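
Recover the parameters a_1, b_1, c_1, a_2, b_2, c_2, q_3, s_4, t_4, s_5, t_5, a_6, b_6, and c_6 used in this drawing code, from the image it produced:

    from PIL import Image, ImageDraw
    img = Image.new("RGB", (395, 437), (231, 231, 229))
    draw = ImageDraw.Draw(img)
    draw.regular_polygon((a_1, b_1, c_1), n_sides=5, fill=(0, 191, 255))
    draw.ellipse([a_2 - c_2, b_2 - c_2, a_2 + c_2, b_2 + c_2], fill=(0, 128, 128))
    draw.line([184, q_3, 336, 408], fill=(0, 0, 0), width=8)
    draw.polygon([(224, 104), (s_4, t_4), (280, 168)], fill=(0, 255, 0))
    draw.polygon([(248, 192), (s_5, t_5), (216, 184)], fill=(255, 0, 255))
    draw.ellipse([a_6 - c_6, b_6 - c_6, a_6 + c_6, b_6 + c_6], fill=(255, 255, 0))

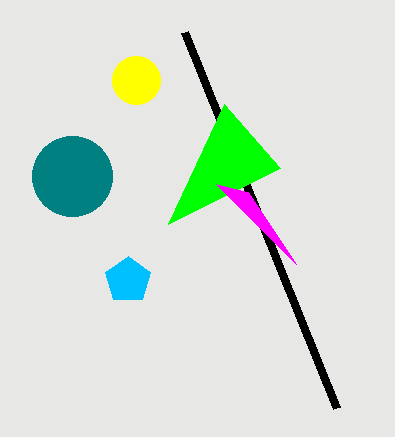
a_1 = 128, b_1 = 280, c_1 = 24, a_2 = 72, b_2 = 176, c_2 = 40, q_3 = 32, s_4 = 168, t_4 = 224, s_5 = 296, t_5 = 264, a_6 = 136, b_6 = 80, c_6 = 24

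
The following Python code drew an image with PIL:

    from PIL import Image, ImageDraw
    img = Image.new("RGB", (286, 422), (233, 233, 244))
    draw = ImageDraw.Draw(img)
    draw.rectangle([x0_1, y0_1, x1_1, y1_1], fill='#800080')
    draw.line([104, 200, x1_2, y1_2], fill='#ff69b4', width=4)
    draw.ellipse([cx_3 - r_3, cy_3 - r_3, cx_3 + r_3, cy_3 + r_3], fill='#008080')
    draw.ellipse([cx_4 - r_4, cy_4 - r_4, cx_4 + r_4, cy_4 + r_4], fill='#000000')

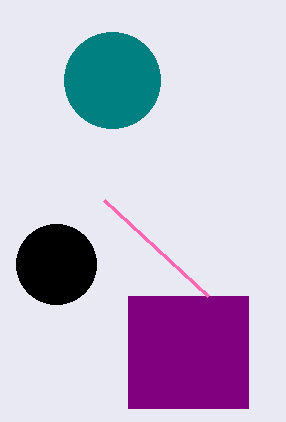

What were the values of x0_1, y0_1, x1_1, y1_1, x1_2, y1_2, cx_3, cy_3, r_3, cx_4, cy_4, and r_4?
x0_1 = 128; y0_1 = 296; x1_1 = 248; y1_1 = 408; x1_2 = 208; y1_2 = 296; cx_3 = 112; cy_3 = 80; r_3 = 48; cx_4 = 56; cy_4 = 264; r_4 = 40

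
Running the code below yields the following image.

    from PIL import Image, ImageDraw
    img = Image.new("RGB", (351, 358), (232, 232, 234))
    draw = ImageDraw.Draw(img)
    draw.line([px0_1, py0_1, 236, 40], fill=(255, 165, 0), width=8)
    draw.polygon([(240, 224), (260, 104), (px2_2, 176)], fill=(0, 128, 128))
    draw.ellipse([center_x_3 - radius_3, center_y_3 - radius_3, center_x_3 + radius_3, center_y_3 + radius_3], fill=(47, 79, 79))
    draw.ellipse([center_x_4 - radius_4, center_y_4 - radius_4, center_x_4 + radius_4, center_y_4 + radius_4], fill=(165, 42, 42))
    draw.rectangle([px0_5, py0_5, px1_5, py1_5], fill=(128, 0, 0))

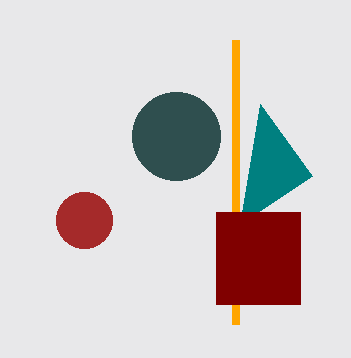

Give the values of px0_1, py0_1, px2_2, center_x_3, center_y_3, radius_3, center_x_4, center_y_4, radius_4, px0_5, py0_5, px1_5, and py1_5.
px0_1 = 236, py0_1 = 324, px2_2 = 312, center_x_3 = 176, center_y_3 = 136, radius_3 = 44, center_x_4 = 84, center_y_4 = 220, radius_4 = 28, px0_5 = 216, py0_5 = 212, px1_5 = 300, py1_5 = 304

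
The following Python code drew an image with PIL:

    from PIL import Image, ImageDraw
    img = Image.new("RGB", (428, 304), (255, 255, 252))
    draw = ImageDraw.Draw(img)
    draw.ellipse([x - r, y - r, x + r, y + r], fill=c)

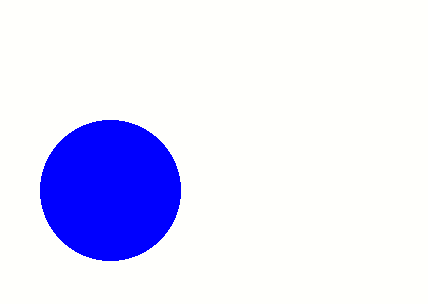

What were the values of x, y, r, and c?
x = 110, y = 190, r = 70, c = 'blue'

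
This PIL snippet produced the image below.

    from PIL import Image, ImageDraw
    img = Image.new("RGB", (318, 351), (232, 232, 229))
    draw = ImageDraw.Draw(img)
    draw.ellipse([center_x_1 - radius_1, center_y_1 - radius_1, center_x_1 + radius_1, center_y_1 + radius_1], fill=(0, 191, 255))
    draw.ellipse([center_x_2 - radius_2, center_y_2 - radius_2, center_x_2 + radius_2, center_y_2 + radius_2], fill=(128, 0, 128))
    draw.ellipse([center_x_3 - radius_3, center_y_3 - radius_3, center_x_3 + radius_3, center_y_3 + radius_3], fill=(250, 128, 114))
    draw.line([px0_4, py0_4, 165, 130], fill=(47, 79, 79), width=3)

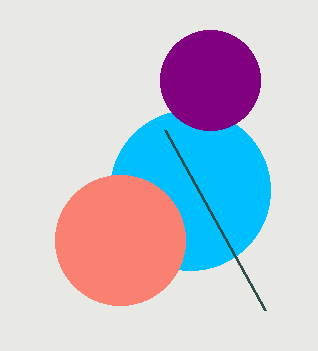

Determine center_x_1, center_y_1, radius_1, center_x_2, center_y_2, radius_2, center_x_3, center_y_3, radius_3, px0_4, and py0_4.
center_x_1 = 190, center_y_1 = 190, radius_1 = 80, center_x_2 = 210, center_y_2 = 80, radius_2 = 50, center_x_3 = 120, center_y_3 = 240, radius_3 = 65, px0_4 = 265, py0_4 = 310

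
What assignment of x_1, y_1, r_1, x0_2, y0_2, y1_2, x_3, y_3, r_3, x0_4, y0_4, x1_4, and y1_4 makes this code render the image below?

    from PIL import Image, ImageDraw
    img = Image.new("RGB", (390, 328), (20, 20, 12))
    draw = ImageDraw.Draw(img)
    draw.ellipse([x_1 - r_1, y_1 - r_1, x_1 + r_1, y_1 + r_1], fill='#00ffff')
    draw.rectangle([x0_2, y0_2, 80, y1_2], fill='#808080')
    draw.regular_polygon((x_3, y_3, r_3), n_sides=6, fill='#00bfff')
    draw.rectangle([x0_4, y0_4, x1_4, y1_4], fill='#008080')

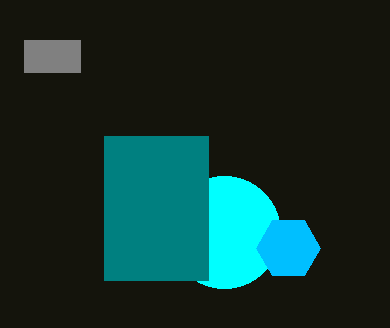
x_1 = 224; y_1 = 232; r_1 = 56; x0_2 = 24; y0_2 = 40; y1_2 = 72; x_3 = 288; y_3 = 248; r_3 = 32; x0_4 = 104; y0_4 = 136; x1_4 = 208; y1_4 = 280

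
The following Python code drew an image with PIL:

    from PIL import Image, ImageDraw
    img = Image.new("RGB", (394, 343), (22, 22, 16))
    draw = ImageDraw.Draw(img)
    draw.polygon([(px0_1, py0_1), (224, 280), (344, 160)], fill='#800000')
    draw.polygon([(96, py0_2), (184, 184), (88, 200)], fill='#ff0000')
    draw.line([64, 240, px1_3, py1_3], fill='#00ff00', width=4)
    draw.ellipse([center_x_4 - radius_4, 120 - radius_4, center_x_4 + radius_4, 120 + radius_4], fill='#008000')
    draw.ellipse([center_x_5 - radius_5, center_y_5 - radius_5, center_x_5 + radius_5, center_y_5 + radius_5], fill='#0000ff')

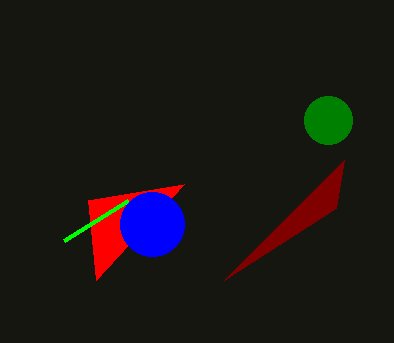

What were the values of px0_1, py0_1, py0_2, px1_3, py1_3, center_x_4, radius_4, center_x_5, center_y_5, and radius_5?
px0_1 = 336
py0_1 = 208
py0_2 = 280
px1_3 = 128
py1_3 = 200
center_x_4 = 328
radius_4 = 24
center_x_5 = 152
center_y_5 = 224
radius_5 = 32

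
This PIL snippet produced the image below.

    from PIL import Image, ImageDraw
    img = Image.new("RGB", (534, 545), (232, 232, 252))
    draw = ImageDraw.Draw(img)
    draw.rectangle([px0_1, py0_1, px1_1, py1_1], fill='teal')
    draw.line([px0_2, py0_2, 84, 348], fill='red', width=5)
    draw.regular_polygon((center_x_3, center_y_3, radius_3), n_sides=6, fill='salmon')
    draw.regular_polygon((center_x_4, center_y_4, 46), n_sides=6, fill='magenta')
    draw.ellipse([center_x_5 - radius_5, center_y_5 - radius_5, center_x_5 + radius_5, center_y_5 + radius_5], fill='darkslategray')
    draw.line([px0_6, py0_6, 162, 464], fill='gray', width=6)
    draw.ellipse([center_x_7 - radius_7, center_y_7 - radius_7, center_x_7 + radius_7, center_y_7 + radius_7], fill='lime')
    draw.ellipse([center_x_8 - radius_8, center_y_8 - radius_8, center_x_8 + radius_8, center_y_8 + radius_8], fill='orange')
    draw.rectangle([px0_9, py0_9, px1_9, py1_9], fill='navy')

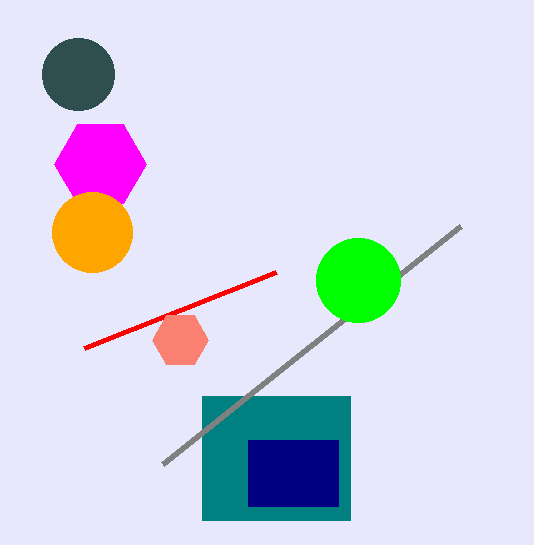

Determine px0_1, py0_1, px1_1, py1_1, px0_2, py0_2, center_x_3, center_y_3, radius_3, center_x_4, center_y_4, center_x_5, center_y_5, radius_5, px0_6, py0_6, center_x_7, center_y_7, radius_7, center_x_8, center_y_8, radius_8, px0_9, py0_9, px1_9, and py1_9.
px0_1 = 202, py0_1 = 396, px1_1 = 350, py1_1 = 520, px0_2 = 276, py0_2 = 272, center_x_3 = 180, center_y_3 = 340, radius_3 = 28, center_x_4 = 100, center_y_4 = 164, center_x_5 = 78, center_y_5 = 74, radius_5 = 36, px0_6 = 460, py0_6 = 226, center_x_7 = 358, center_y_7 = 280, radius_7 = 42, center_x_8 = 92, center_y_8 = 232, radius_8 = 40, px0_9 = 248, py0_9 = 440, px1_9 = 338, py1_9 = 506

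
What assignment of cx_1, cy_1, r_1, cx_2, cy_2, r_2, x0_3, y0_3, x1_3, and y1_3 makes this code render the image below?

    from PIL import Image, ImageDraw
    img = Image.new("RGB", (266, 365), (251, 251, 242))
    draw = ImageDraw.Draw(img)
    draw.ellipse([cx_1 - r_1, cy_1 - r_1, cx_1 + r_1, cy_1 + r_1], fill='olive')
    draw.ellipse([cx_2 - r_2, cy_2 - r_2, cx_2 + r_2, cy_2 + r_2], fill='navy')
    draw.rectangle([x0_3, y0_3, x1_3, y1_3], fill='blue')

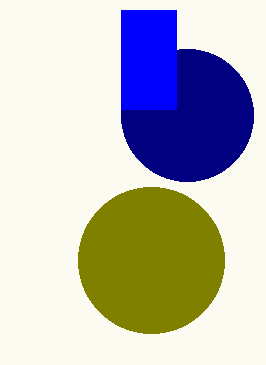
cx_1 = 151; cy_1 = 260; r_1 = 73; cx_2 = 187; cy_2 = 115; r_2 = 66; x0_3 = 121; y0_3 = 10; x1_3 = 176; y1_3 = 109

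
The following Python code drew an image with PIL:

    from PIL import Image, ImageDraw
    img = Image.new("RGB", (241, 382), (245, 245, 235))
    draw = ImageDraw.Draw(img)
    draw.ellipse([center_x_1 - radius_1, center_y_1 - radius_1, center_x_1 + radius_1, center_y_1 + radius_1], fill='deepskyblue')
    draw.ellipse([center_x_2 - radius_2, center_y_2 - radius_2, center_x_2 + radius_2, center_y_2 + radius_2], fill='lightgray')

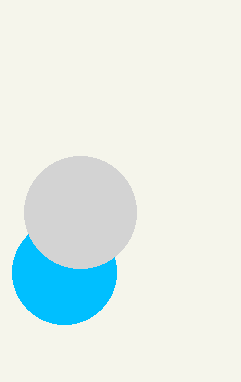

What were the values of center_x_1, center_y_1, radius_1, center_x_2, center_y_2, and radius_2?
center_x_1 = 64
center_y_1 = 272
radius_1 = 52
center_x_2 = 80
center_y_2 = 212
radius_2 = 56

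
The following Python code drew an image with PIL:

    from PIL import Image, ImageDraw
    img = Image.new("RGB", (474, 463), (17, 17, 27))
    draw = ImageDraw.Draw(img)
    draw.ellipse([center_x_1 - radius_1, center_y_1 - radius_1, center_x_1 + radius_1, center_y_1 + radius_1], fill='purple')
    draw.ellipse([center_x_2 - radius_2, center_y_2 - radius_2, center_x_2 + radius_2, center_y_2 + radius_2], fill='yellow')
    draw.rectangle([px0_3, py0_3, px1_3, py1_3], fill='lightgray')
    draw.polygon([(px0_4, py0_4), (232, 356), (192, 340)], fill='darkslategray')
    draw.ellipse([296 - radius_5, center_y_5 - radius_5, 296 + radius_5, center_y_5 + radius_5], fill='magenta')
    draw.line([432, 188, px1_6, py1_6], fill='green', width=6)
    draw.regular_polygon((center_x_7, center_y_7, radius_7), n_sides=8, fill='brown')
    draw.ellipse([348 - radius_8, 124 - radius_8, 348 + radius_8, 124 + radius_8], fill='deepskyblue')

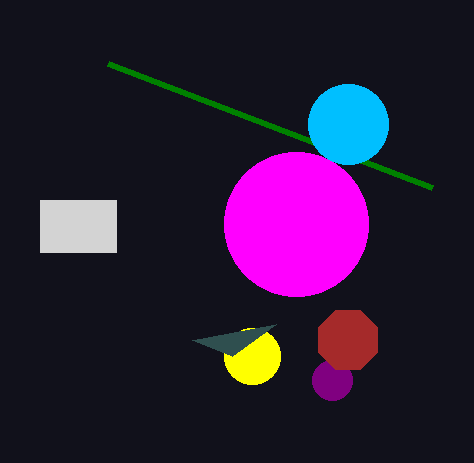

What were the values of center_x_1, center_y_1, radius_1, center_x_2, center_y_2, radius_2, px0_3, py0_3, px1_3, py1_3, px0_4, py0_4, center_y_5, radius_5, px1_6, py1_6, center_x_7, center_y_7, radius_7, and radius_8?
center_x_1 = 332
center_y_1 = 380
radius_1 = 20
center_x_2 = 252
center_y_2 = 356
radius_2 = 28
px0_3 = 40
py0_3 = 200
px1_3 = 116
py1_3 = 252
px0_4 = 276
py0_4 = 324
center_y_5 = 224
radius_5 = 72
px1_6 = 108
py1_6 = 64
center_x_7 = 348
center_y_7 = 340
radius_7 = 32
radius_8 = 40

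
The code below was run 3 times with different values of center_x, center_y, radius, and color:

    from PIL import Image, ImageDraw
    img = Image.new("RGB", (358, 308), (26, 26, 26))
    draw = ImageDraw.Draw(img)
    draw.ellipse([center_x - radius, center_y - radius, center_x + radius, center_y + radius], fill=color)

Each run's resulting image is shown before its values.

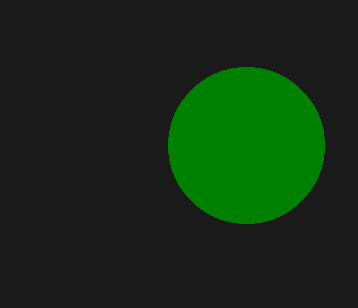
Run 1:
center_x = 246, center_y = 145, radius = 78, color = 'green'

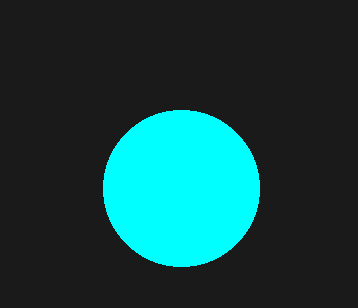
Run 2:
center_x = 181; center_y = 188; radius = 78; color = 'cyan'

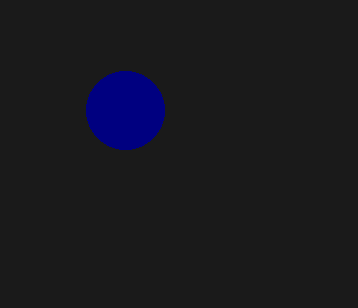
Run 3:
center_x = 125; center_y = 110; radius = 39; color = 'navy'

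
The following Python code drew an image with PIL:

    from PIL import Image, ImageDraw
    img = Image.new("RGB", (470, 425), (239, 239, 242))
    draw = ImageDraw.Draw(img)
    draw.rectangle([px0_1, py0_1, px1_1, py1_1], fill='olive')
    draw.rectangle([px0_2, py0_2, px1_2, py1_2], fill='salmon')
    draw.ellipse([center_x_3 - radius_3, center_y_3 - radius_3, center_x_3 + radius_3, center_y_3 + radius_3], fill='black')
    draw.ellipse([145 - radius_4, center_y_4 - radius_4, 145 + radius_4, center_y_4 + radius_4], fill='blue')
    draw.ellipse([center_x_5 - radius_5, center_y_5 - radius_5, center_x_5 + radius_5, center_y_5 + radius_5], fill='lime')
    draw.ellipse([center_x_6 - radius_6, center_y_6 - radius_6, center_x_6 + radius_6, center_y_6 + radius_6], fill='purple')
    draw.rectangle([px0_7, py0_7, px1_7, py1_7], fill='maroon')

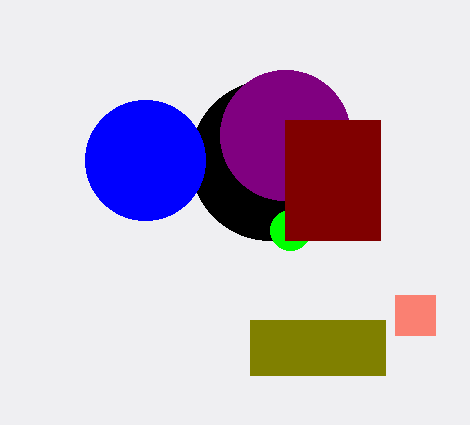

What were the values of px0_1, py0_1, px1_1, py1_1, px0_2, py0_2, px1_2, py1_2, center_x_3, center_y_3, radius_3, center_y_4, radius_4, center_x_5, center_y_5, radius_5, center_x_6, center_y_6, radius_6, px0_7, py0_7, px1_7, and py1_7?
px0_1 = 250; py0_1 = 320; px1_1 = 385; py1_1 = 375; px0_2 = 395; py0_2 = 295; px1_2 = 435; py1_2 = 335; center_x_3 = 270; center_y_3 = 160; radius_3 = 80; center_y_4 = 160; radius_4 = 60; center_x_5 = 290; center_y_5 = 230; radius_5 = 20; center_x_6 = 285; center_y_6 = 135; radius_6 = 65; px0_7 = 285; py0_7 = 120; px1_7 = 380; py1_7 = 240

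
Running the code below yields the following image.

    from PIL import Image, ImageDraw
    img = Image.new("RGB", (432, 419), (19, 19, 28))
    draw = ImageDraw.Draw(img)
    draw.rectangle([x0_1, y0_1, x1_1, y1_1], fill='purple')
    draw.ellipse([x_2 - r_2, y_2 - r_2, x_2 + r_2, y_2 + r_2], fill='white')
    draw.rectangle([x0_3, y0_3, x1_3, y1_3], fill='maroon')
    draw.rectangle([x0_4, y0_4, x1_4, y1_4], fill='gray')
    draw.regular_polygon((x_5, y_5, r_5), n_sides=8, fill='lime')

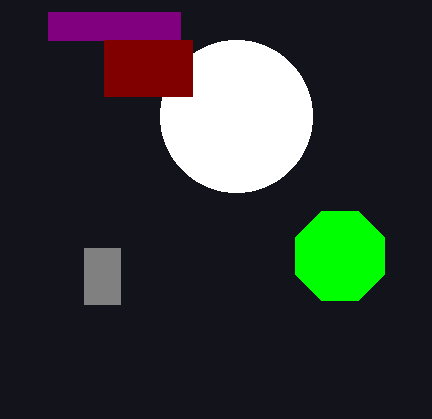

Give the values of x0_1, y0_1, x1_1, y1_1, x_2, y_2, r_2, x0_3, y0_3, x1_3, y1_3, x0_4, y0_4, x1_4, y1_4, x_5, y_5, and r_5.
x0_1 = 48; y0_1 = 12; x1_1 = 180; y1_1 = 40; x_2 = 236; y_2 = 116; r_2 = 76; x0_3 = 104; y0_3 = 40; x1_3 = 192; y1_3 = 96; x0_4 = 84; y0_4 = 248; x1_4 = 120; y1_4 = 304; x_5 = 340; y_5 = 256; r_5 = 48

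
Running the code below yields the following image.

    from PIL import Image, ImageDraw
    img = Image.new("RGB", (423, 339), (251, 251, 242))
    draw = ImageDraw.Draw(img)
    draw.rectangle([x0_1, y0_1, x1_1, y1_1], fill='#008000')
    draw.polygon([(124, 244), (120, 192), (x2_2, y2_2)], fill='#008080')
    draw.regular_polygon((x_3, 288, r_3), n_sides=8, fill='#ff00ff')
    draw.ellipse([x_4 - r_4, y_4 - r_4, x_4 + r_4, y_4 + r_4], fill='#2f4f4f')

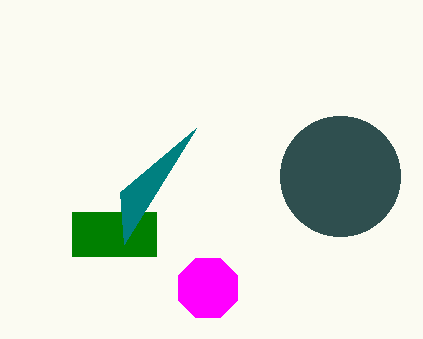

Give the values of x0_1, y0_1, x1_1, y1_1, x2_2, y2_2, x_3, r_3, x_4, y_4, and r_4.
x0_1 = 72, y0_1 = 212, x1_1 = 156, y1_1 = 256, x2_2 = 196, y2_2 = 128, x_3 = 208, r_3 = 32, x_4 = 340, y_4 = 176, r_4 = 60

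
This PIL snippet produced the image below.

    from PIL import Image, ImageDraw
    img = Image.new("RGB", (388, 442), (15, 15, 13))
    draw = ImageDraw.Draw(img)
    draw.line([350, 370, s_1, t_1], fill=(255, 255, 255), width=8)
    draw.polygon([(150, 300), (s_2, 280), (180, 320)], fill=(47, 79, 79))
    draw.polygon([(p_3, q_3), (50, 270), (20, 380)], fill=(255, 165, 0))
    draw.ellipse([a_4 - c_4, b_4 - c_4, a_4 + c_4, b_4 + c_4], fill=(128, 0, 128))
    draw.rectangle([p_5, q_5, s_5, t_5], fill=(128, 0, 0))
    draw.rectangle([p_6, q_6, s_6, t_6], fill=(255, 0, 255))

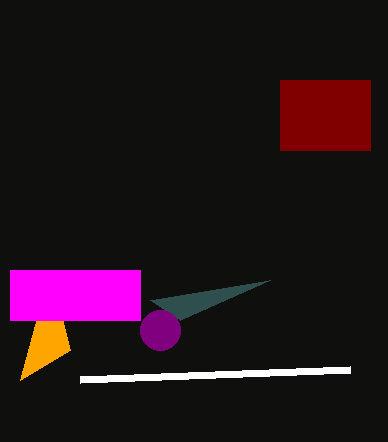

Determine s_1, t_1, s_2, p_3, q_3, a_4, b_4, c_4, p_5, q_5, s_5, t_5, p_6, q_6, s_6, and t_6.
s_1 = 80; t_1 = 380; s_2 = 270; p_3 = 70; q_3 = 350; a_4 = 160; b_4 = 330; c_4 = 20; p_5 = 280; q_5 = 80; s_5 = 370; t_5 = 150; p_6 = 10; q_6 = 270; s_6 = 140; t_6 = 320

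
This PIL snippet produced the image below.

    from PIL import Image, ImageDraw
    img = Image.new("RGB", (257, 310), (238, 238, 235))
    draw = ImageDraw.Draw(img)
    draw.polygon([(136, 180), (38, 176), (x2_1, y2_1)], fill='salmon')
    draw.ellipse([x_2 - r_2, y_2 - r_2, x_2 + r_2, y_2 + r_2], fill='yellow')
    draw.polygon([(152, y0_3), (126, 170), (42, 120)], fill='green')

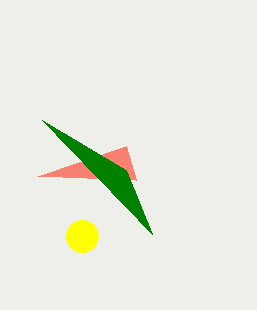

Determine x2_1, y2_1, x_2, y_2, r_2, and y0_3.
x2_1 = 126
y2_1 = 146
x_2 = 82
y_2 = 236
r_2 = 16
y0_3 = 234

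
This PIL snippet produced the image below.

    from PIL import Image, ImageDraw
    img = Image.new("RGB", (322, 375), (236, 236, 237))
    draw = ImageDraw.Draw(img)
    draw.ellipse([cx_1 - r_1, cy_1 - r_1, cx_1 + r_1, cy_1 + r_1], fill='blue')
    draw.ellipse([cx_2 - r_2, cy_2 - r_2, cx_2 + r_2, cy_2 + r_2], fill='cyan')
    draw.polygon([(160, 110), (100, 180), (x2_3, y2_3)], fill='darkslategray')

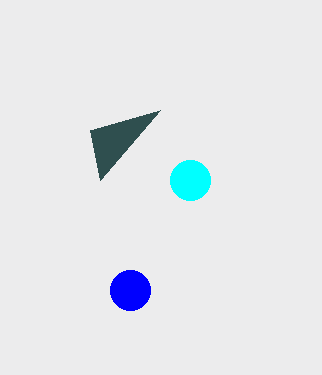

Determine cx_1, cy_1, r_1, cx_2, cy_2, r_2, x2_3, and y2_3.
cx_1 = 130, cy_1 = 290, r_1 = 20, cx_2 = 190, cy_2 = 180, r_2 = 20, x2_3 = 90, y2_3 = 130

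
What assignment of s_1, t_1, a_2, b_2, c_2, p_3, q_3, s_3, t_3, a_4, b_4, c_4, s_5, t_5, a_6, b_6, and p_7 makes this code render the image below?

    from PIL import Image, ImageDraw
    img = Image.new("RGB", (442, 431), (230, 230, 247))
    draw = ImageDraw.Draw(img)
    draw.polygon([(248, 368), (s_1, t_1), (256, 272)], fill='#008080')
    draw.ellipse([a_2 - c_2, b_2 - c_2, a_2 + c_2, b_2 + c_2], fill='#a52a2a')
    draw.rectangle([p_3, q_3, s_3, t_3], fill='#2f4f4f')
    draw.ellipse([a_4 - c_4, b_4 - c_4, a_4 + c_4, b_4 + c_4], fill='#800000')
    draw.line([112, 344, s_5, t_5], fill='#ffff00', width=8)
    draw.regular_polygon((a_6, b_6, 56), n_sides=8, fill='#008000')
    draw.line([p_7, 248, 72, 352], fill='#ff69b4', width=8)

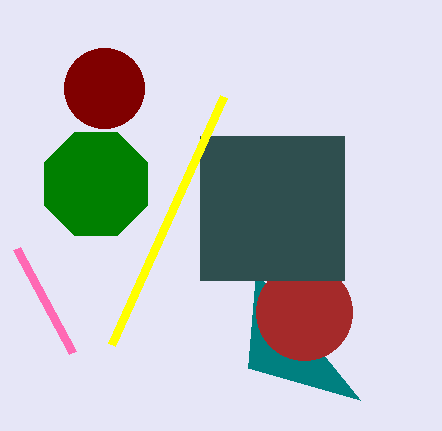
s_1 = 360, t_1 = 400, a_2 = 304, b_2 = 312, c_2 = 48, p_3 = 200, q_3 = 136, s_3 = 344, t_3 = 280, a_4 = 104, b_4 = 88, c_4 = 40, s_5 = 224, t_5 = 96, a_6 = 96, b_6 = 184, p_7 = 16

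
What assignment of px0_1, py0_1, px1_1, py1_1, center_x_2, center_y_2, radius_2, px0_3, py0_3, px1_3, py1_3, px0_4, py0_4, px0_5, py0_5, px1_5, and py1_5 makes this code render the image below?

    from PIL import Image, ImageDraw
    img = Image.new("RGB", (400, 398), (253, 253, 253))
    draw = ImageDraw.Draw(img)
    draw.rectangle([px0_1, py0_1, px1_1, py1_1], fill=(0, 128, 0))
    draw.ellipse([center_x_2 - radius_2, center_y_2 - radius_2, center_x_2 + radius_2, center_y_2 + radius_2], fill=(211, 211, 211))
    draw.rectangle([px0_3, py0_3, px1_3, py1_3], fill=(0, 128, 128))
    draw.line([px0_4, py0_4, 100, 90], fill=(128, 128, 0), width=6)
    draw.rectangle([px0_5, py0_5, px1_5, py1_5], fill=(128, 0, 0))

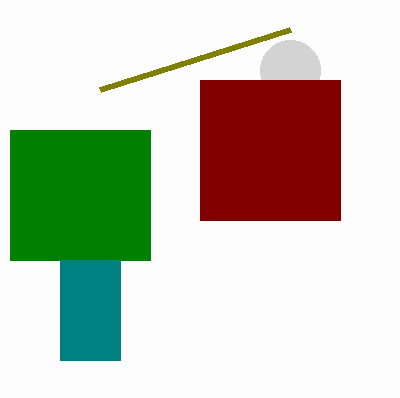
px0_1 = 10
py0_1 = 130
px1_1 = 150
py1_1 = 260
center_x_2 = 290
center_y_2 = 70
radius_2 = 30
px0_3 = 60
py0_3 = 260
px1_3 = 120
py1_3 = 360
px0_4 = 290
py0_4 = 30
px0_5 = 200
py0_5 = 80
px1_5 = 340
py1_5 = 220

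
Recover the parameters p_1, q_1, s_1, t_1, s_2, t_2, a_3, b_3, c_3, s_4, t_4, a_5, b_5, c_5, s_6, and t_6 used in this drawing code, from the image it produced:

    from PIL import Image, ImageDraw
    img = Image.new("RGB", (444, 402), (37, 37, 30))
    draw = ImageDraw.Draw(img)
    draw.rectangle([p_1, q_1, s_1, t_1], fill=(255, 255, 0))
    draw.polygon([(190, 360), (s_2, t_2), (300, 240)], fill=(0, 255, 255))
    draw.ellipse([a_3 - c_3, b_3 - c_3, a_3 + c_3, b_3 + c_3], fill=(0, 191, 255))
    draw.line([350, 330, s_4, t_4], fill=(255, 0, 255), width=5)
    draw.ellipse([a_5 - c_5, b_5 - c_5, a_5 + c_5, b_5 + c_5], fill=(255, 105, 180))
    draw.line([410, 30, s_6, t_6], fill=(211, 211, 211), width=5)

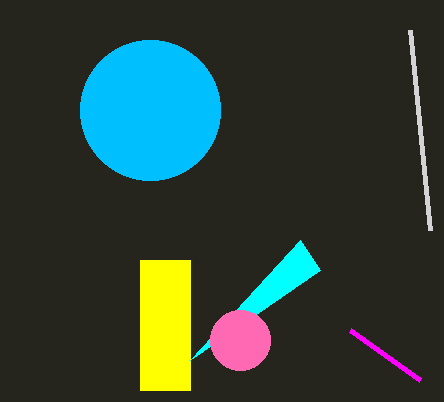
p_1 = 140
q_1 = 260
s_1 = 190
t_1 = 390
s_2 = 320
t_2 = 270
a_3 = 150
b_3 = 110
c_3 = 70
s_4 = 420
t_4 = 380
a_5 = 240
b_5 = 340
c_5 = 30
s_6 = 430
t_6 = 230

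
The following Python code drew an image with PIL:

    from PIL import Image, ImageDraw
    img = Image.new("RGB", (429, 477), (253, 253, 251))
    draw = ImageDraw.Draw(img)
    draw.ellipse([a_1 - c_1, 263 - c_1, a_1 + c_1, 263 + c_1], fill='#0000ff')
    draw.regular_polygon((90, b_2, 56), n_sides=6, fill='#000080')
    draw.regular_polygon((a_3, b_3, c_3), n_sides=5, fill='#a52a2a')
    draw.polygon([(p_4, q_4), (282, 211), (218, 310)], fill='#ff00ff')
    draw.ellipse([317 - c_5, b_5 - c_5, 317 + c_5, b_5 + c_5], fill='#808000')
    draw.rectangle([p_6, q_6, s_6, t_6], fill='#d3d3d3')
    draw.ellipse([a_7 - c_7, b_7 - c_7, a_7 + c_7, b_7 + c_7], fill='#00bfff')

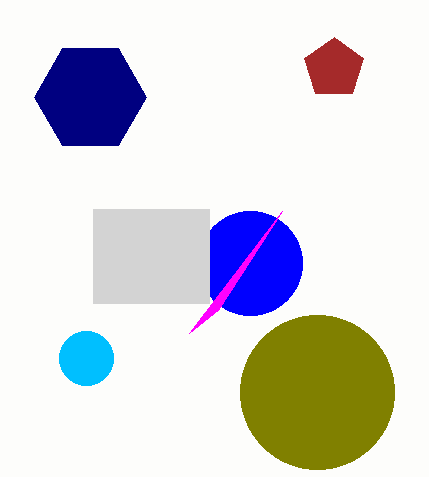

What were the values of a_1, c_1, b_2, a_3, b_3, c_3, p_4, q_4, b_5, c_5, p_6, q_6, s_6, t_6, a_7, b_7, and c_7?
a_1 = 250; c_1 = 52; b_2 = 97; a_3 = 334; b_3 = 68; c_3 = 31; p_4 = 189; q_4 = 333; b_5 = 392; c_5 = 77; p_6 = 93; q_6 = 209; s_6 = 209; t_6 = 303; a_7 = 86; b_7 = 358; c_7 = 27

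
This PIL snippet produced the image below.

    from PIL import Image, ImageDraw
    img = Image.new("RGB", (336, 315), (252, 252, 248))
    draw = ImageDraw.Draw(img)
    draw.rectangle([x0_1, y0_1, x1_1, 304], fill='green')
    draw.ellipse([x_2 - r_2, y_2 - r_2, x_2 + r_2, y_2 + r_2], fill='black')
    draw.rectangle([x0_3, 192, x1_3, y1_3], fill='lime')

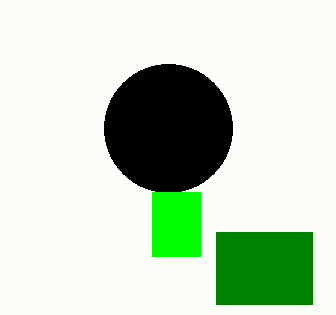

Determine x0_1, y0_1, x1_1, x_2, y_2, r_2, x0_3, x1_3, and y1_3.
x0_1 = 216, y0_1 = 232, x1_1 = 312, x_2 = 168, y_2 = 128, r_2 = 64, x0_3 = 152, x1_3 = 200, y1_3 = 256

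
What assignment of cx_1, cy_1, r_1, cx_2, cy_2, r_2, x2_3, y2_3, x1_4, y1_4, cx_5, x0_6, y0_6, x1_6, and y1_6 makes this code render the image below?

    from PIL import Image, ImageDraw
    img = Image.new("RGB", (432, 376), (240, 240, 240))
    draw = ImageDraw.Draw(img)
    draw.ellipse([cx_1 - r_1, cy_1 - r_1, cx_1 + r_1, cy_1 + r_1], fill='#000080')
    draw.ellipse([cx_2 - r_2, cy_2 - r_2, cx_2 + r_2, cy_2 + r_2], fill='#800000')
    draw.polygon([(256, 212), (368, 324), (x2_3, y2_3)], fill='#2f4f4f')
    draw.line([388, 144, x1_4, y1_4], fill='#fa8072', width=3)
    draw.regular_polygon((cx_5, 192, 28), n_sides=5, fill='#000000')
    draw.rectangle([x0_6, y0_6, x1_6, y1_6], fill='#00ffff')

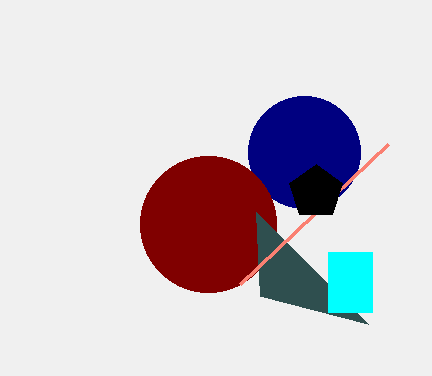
cx_1 = 304, cy_1 = 152, r_1 = 56, cx_2 = 208, cy_2 = 224, r_2 = 68, x2_3 = 260, y2_3 = 296, x1_4 = 240, y1_4 = 284, cx_5 = 316, x0_6 = 328, y0_6 = 252, x1_6 = 372, y1_6 = 312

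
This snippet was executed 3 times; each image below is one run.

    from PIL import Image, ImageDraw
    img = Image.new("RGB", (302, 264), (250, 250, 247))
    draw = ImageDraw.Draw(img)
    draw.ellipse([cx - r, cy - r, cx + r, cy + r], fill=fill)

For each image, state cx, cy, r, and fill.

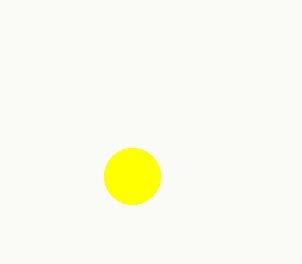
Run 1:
cx = 132
cy = 176
r = 28
fill = 'yellow'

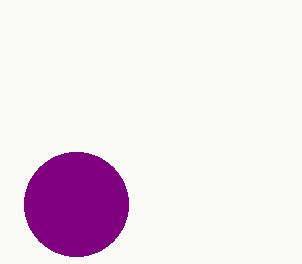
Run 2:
cx = 76, cy = 204, r = 52, fill = 'purple'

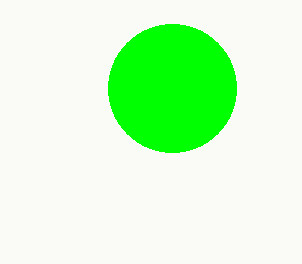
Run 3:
cx = 172; cy = 88; r = 64; fill = 'lime'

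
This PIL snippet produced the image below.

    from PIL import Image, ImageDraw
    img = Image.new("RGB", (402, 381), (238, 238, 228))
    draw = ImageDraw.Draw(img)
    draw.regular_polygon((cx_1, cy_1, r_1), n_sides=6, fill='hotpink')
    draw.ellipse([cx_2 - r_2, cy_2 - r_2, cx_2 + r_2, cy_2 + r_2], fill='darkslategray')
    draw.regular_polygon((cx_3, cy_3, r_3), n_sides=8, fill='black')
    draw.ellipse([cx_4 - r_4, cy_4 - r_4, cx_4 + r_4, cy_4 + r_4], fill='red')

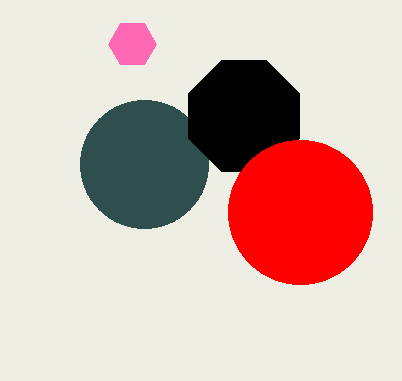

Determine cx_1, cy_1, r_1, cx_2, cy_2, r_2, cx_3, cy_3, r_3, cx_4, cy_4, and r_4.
cx_1 = 132, cy_1 = 44, r_1 = 24, cx_2 = 144, cy_2 = 164, r_2 = 64, cx_3 = 244, cy_3 = 116, r_3 = 60, cx_4 = 300, cy_4 = 212, r_4 = 72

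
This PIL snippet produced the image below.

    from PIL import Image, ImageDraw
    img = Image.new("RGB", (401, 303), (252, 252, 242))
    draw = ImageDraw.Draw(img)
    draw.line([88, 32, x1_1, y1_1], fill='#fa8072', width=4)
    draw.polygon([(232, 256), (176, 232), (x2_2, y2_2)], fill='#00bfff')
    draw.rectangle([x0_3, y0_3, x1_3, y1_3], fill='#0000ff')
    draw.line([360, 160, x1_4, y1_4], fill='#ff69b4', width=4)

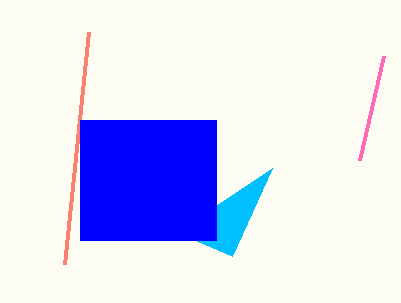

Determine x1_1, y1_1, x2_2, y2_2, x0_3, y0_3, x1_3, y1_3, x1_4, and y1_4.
x1_1 = 64
y1_1 = 264
x2_2 = 272
y2_2 = 168
x0_3 = 80
y0_3 = 120
x1_3 = 216
y1_3 = 240
x1_4 = 384
y1_4 = 56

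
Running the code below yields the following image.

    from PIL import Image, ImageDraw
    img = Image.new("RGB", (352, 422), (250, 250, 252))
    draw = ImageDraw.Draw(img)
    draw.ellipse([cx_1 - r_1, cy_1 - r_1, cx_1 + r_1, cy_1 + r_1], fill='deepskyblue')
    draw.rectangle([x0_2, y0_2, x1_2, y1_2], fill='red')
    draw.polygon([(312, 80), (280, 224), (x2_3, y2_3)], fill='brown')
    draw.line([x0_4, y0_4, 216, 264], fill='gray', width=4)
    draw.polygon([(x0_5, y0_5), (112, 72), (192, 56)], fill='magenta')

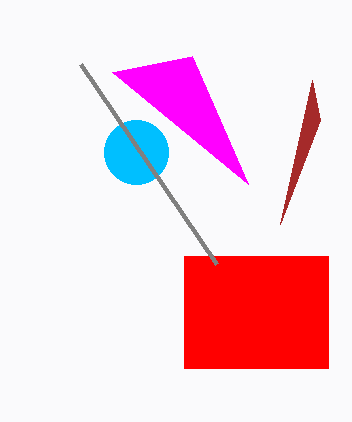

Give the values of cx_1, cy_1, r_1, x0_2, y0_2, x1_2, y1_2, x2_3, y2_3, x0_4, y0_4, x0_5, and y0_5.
cx_1 = 136, cy_1 = 152, r_1 = 32, x0_2 = 184, y0_2 = 256, x1_2 = 328, y1_2 = 368, x2_3 = 320, y2_3 = 120, x0_4 = 80, y0_4 = 64, x0_5 = 248, y0_5 = 184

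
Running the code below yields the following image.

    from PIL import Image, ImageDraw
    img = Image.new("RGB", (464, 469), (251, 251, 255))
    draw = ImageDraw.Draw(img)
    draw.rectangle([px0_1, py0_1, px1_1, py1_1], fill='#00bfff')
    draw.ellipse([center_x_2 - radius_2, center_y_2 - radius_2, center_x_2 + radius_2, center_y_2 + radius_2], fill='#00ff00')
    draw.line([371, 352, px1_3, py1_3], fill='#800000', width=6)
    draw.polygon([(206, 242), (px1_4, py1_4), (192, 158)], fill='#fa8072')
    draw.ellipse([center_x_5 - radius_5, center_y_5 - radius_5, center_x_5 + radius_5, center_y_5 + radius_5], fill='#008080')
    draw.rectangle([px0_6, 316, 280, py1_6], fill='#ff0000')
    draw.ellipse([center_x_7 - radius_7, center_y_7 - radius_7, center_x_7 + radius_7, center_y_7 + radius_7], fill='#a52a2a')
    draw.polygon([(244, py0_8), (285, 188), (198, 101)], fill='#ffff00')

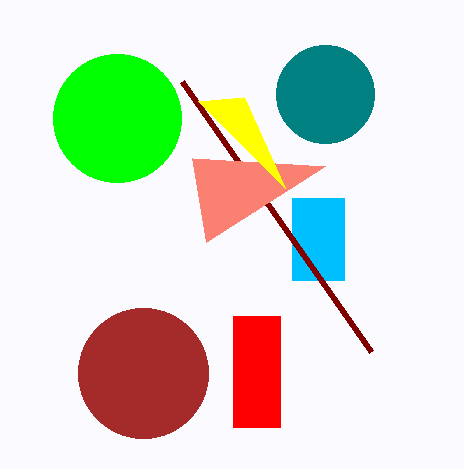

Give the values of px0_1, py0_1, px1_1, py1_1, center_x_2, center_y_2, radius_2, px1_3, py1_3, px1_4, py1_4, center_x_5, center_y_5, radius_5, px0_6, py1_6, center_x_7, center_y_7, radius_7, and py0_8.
px0_1 = 292
py0_1 = 198
px1_1 = 344
py1_1 = 280
center_x_2 = 117
center_y_2 = 118
radius_2 = 64
px1_3 = 182
py1_3 = 82
px1_4 = 325
py1_4 = 166
center_x_5 = 325
center_y_5 = 94
radius_5 = 49
px0_6 = 233
py1_6 = 427
center_x_7 = 143
center_y_7 = 373
radius_7 = 65
py0_8 = 97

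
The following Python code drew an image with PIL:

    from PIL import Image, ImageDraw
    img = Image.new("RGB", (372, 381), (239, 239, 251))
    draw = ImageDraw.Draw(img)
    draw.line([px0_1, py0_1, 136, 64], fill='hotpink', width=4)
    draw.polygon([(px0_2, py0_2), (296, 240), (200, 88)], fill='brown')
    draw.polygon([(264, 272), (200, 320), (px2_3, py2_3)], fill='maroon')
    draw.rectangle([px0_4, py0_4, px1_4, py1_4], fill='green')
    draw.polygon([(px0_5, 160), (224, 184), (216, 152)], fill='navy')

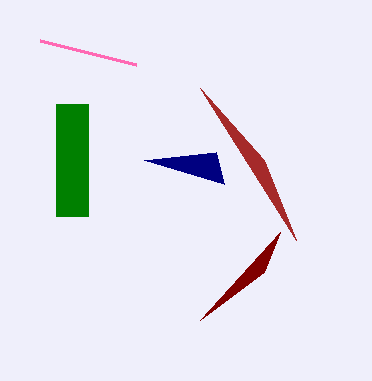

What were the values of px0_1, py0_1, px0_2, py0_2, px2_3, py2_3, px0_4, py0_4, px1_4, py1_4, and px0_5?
px0_1 = 40
py0_1 = 40
px0_2 = 264
py0_2 = 160
px2_3 = 280
py2_3 = 232
px0_4 = 56
py0_4 = 104
px1_4 = 88
py1_4 = 216
px0_5 = 144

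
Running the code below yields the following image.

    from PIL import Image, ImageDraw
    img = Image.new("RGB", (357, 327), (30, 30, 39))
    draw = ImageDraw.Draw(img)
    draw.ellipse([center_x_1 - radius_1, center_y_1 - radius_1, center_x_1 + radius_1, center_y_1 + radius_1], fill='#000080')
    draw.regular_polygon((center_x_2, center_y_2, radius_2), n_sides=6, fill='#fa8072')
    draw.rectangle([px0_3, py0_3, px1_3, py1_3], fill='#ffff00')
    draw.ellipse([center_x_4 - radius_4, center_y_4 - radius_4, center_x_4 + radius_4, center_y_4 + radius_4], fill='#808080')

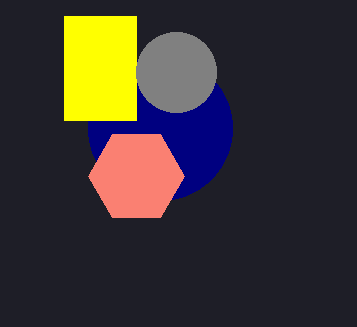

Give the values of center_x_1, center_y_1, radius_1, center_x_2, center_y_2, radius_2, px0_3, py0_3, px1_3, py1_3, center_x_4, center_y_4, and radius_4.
center_x_1 = 160, center_y_1 = 128, radius_1 = 72, center_x_2 = 136, center_y_2 = 176, radius_2 = 48, px0_3 = 64, py0_3 = 16, px1_3 = 136, py1_3 = 120, center_x_4 = 176, center_y_4 = 72, radius_4 = 40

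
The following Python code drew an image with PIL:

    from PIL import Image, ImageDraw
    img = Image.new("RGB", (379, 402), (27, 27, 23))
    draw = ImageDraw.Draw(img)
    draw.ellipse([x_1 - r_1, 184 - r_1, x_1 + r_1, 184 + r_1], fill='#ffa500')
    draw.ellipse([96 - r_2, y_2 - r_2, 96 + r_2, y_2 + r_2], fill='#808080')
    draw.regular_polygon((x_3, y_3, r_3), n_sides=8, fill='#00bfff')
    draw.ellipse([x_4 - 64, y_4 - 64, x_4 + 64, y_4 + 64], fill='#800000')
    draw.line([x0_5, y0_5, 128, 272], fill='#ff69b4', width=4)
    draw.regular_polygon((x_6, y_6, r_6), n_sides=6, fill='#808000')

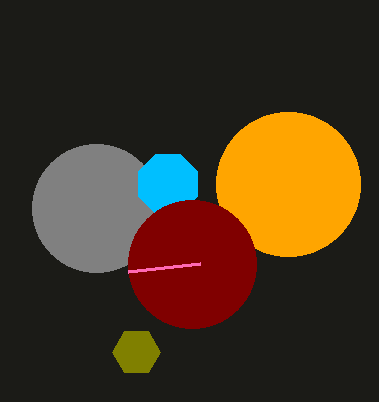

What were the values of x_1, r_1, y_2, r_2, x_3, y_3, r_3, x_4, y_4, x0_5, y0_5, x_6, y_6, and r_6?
x_1 = 288
r_1 = 72
y_2 = 208
r_2 = 64
x_3 = 168
y_3 = 184
r_3 = 32
x_4 = 192
y_4 = 264
x0_5 = 200
y0_5 = 264
x_6 = 136
y_6 = 352
r_6 = 24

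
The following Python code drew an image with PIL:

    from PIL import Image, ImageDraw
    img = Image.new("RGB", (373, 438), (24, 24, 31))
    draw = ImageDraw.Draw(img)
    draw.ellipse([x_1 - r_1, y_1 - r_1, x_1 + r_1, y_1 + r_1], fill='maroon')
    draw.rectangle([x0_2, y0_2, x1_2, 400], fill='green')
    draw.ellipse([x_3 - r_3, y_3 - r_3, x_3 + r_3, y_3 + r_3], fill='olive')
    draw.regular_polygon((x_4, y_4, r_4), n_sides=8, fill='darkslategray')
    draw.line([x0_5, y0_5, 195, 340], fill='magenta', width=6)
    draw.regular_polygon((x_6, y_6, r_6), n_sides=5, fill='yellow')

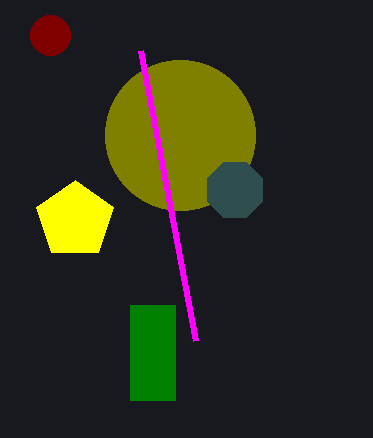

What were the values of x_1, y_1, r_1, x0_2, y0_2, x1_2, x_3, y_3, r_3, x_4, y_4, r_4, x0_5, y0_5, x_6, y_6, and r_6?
x_1 = 50, y_1 = 35, r_1 = 20, x0_2 = 130, y0_2 = 305, x1_2 = 175, x_3 = 180, y_3 = 135, r_3 = 75, x_4 = 235, y_4 = 190, r_4 = 30, x0_5 = 140, y0_5 = 50, x_6 = 75, y_6 = 220, r_6 = 40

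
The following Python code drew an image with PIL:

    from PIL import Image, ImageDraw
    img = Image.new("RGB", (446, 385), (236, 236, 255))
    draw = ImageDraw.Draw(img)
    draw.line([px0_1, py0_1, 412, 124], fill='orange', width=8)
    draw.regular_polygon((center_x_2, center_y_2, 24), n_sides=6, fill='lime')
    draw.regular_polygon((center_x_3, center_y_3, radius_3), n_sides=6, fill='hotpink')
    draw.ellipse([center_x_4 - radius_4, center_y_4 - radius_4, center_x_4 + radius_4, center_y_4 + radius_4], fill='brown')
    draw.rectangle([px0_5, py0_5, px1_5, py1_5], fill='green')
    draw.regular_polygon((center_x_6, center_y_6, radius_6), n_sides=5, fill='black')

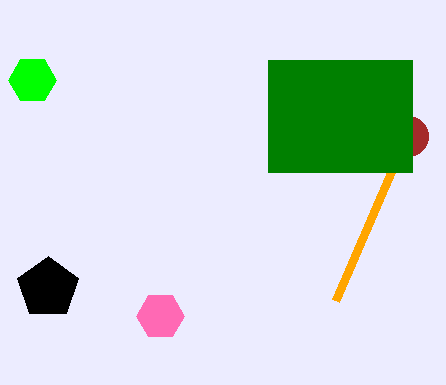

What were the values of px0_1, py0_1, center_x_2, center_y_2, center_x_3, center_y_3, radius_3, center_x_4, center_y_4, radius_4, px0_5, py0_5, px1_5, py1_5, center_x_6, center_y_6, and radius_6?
px0_1 = 336; py0_1 = 300; center_x_2 = 32; center_y_2 = 80; center_x_3 = 160; center_y_3 = 316; radius_3 = 24; center_x_4 = 408; center_y_4 = 136; radius_4 = 20; px0_5 = 268; py0_5 = 60; px1_5 = 412; py1_5 = 172; center_x_6 = 48; center_y_6 = 288; radius_6 = 32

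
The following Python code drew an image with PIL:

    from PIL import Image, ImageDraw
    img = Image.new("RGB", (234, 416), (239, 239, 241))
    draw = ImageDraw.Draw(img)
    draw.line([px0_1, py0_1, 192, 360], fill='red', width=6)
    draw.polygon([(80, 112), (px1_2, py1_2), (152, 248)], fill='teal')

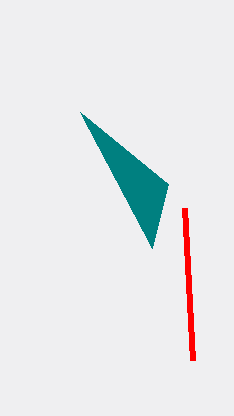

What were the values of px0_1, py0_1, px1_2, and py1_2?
px0_1 = 184, py0_1 = 208, px1_2 = 168, py1_2 = 184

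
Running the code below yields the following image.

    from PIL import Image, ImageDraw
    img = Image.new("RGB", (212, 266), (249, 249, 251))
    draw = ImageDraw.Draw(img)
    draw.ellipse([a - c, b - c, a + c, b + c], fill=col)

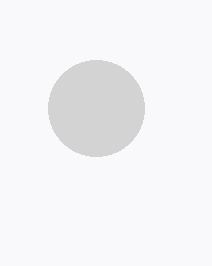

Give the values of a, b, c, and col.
a = 96, b = 108, c = 48, col = 'lightgray'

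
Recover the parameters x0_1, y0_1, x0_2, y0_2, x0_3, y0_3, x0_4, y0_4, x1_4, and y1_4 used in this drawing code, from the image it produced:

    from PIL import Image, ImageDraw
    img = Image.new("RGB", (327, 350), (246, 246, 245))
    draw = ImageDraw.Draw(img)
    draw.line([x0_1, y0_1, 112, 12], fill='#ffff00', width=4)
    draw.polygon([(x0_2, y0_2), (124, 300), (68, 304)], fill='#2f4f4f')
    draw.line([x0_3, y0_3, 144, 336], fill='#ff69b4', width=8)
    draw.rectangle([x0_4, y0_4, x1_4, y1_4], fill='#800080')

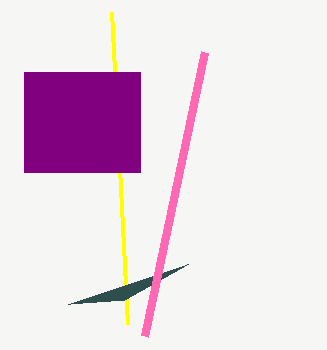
x0_1 = 128, y0_1 = 324, x0_2 = 188, y0_2 = 264, x0_3 = 204, y0_3 = 52, x0_4 = 24, y0_4 = 72, x1_4 = 140, y1_4 = 172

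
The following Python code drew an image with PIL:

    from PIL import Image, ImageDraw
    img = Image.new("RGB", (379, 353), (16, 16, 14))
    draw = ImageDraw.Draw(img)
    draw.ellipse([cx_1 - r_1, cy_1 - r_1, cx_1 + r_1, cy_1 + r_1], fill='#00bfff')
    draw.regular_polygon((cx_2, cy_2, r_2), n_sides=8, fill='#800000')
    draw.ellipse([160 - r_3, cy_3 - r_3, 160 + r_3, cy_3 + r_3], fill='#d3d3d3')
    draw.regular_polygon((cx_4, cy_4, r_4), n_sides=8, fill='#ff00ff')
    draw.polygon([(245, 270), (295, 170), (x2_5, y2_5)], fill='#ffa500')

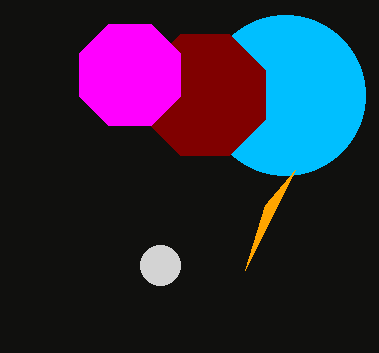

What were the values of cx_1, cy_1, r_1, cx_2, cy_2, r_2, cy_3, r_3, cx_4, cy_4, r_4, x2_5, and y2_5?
cx_1 = 285; cy_1 = 95; r_1 = 80; cx_2 = 205; cy_2 = 95; r_2 = 65; cy_3 = 265; r_3 = 20; cx_4 = 130; cy_4 = 75; r_4 = 55; x2_5 = 265; y2_5 = 205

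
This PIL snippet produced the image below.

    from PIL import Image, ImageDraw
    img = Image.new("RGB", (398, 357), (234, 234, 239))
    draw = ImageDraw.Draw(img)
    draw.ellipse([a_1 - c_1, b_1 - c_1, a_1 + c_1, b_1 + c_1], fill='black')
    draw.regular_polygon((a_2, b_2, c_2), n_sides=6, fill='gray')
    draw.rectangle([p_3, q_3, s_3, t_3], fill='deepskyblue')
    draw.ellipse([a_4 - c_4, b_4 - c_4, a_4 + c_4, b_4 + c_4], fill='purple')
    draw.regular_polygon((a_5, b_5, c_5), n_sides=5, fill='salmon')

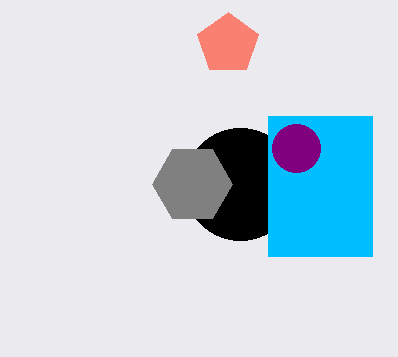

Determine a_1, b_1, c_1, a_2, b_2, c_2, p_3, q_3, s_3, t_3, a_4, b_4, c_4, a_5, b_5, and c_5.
a_1 = 240; b_1 = 184; c_1 = 56; a_2 = 192; b_2 = 184; c_2 = 40; p_3 = 268; q_3 = 116; s_3 = 372; t_3 = 256; a_4 = 296; b_4 = 148; c_4 = 24; a_5 = 228; b_5 = 44; c_5 = 32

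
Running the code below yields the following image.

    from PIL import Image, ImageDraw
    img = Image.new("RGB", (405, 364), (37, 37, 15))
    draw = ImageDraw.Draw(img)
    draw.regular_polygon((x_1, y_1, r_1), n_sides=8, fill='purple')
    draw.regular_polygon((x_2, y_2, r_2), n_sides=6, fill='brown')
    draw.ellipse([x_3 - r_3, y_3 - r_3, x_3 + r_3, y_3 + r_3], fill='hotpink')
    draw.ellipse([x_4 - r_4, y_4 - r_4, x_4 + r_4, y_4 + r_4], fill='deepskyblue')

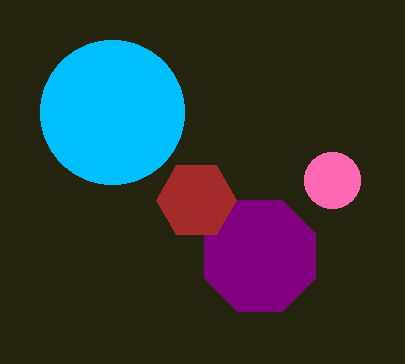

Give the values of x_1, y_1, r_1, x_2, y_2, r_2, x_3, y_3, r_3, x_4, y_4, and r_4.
x_1 = 260, y_1 = 256, r_1 = 60, x_2 = 196, y_2 = 200, r_2 = 40, x_3 = 332, y_3 = 180, r_3 = 28, x_4 = 112, y_4 = 112, r_4 = 72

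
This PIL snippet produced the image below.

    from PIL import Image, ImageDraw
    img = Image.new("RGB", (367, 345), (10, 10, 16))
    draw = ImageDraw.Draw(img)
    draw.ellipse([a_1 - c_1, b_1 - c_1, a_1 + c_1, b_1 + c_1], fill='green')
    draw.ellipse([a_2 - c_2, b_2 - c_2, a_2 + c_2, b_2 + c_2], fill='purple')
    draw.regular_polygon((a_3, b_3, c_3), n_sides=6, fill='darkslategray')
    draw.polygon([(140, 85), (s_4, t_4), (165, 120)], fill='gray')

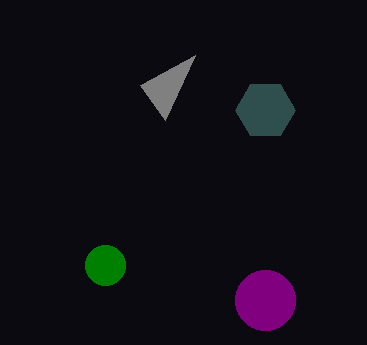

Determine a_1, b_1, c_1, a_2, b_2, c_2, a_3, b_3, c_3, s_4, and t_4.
a_1 = 105; b_1 = 265; c_1 = 20; a_2 = 265; b_2 = 300; c_2 = 30; a_3 = 265; b_3 = 110; c_3 = 30; s_4 = 195; t_4 = 55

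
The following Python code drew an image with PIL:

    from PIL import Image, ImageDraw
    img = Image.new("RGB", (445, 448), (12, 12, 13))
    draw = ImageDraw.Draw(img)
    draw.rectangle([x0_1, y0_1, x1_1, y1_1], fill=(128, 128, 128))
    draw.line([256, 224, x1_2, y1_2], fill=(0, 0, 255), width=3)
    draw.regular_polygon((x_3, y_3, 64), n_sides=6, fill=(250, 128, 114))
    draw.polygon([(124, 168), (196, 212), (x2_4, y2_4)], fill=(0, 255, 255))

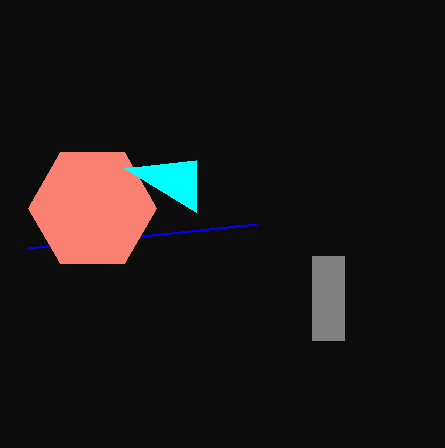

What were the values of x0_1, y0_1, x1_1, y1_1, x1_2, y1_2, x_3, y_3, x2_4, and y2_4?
x0_1 = 312; y0_1 = 256; x1_1 = 344; y1_1 = 340; x1_2 = 28; y1_2 = 248; x_3 = 92; y_3 = 208; x2_4 = 196; y2_4 = 160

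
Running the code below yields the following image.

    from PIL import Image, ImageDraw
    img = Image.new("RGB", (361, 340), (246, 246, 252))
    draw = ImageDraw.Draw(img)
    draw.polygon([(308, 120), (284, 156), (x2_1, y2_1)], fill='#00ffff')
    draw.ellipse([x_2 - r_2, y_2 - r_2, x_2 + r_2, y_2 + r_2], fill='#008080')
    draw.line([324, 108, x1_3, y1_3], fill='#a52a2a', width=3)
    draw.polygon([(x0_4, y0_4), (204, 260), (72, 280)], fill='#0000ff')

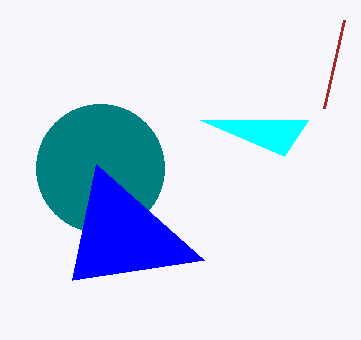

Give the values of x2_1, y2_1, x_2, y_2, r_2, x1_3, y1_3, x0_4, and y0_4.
x2_1 = 200, y2_1 = 120, x_2 = 100, y_2 = 168, r_2 = 64, x1_3 = 344, y1_3 = 20, x0_4 = 96, y0_4 = 164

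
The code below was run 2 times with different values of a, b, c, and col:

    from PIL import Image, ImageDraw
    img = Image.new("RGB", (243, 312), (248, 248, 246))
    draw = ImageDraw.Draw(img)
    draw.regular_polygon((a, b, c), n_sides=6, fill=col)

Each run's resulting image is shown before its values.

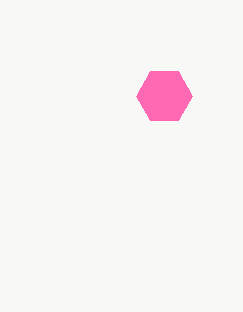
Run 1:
a = 164; b = 96; c = 28; col = 'hotpink'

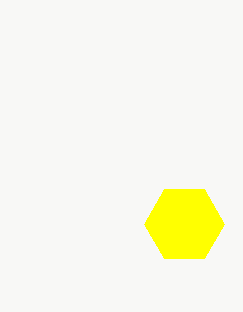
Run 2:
a = 184, b = 224, c = 40, col = 'yellow'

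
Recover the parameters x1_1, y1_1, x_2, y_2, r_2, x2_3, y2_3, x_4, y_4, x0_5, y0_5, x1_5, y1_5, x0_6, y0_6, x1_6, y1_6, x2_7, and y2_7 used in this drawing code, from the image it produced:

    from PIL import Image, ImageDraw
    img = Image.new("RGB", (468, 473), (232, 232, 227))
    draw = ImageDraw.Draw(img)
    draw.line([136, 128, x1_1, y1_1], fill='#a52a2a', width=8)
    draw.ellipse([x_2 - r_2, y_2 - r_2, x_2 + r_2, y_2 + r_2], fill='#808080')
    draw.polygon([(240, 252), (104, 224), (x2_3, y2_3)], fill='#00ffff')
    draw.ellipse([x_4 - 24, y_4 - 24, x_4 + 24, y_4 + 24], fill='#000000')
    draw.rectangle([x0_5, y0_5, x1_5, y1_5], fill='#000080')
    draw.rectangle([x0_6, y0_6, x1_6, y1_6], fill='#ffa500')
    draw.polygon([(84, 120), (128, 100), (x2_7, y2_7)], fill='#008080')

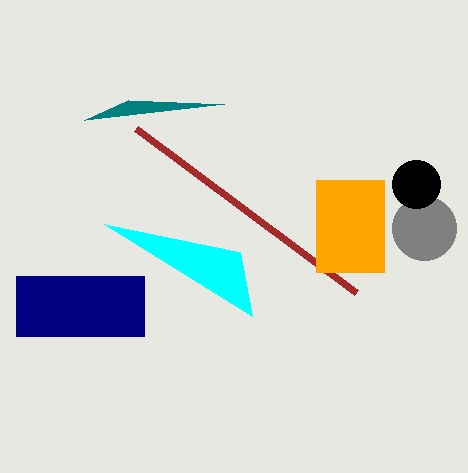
x1_1 = 356; y1_1 = 292; x_2 = 424; y_2 = 228; r_2 = 32; x2_3 = 252; y2_3 = 316; x_4 = 416; y_4 = 184; x0_5 = 16; y0_5 = 276; x1_5 = 144; y1_5 = 336; x0_6 = 316; y0_6 = 180; x1_6 = 384; y1_6 = 272; x2_7 = 224; y2_7 = 104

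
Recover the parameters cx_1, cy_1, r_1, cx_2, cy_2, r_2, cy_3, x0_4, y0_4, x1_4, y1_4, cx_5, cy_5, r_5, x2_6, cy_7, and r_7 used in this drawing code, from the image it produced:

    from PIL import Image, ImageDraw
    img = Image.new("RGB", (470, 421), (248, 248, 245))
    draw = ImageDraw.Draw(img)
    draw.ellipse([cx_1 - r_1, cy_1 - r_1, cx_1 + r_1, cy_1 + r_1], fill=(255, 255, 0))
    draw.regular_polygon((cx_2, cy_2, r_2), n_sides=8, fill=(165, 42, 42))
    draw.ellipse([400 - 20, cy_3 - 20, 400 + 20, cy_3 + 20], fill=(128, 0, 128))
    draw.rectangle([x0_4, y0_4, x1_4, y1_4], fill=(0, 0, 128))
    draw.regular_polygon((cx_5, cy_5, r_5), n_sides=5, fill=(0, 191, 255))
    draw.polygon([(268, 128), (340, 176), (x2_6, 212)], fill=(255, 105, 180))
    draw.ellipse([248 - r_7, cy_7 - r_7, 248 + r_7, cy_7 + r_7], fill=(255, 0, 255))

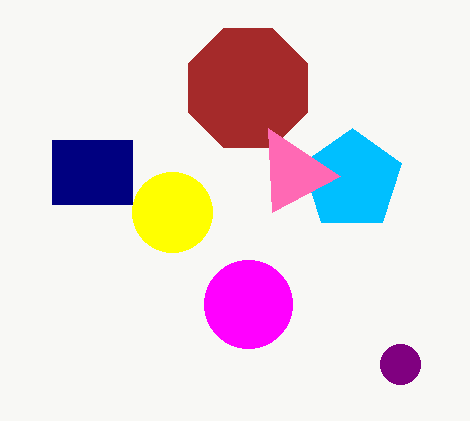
cx_1 = 172, cy_1 = 212, r_1 = 40, cx_2 = 248, cy_2 = 88, r_2 = 64, cy_3 = 364, x0_4 = 52, y0_4 = 140, x1_4 = 132, y1_4 = 204, cx_5 = 352, cy_5 = 180, r_5 = 52, x2_6 = 272, cy_7 = 304, r_7 = 44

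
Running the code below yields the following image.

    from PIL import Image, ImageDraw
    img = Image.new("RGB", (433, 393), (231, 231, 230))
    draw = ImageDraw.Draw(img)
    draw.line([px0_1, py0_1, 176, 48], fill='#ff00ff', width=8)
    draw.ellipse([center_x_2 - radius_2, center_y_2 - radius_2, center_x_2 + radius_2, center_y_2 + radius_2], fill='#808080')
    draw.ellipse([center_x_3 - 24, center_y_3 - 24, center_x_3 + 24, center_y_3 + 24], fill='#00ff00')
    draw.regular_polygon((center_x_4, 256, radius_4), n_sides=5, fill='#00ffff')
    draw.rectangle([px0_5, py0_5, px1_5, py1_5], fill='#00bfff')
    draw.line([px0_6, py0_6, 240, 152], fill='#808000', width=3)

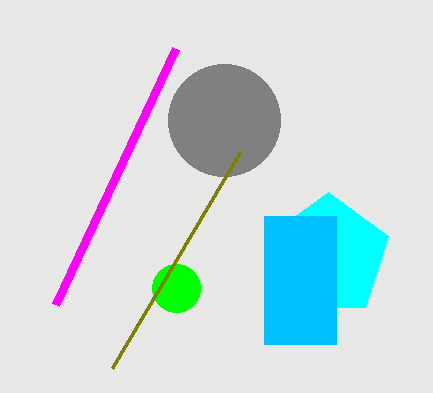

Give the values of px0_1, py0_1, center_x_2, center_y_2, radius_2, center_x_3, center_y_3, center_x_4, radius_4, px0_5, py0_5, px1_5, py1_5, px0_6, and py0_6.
px0_1 = 56, py0_1 = 304, center_x_2 = 224, center_y_2 = 120, radius_2 = 56, center_x_3 = 176, center_y_3 = 288, center_x_4 = 328, radius_4 = 64, px0_5 = 264, py0_5 = 216, px1_5 = 336, py1_5 = 344, px0_6 = 112, py0_6 = 368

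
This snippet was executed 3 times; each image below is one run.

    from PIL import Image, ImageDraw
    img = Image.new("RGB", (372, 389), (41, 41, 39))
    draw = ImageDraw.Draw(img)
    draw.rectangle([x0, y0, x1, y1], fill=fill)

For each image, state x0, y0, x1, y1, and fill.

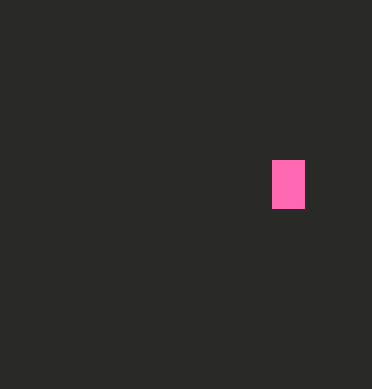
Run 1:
x0 = 272
y0 = 160
x1 = 304
y1 = 208
fill = 'hotpink'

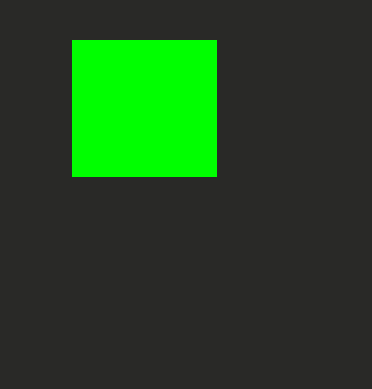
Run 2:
x0 = 72, y0 = 40, x1 = 216, y1 = 176, fill = 'lime'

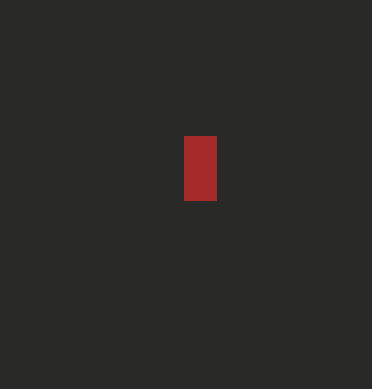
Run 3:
x0 = 184, y0 = 136, x1 = 216, y1 = 200, fill = 'brown'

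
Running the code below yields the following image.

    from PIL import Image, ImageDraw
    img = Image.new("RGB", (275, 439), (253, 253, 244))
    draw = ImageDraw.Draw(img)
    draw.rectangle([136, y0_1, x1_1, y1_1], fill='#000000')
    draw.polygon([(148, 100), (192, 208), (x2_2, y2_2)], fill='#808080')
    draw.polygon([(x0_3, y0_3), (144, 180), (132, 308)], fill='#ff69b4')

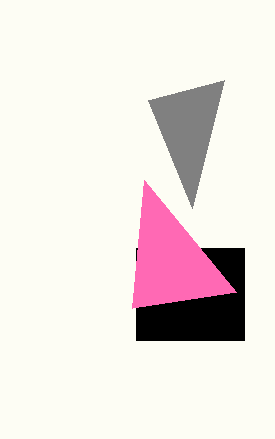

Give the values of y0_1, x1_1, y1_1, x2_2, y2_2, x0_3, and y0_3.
y0_1 = 248
x1_1 = 244
y1_1 = 340
x2_2 = 224
y2_2 = 80
x0_3 = 236
y0_3 = 292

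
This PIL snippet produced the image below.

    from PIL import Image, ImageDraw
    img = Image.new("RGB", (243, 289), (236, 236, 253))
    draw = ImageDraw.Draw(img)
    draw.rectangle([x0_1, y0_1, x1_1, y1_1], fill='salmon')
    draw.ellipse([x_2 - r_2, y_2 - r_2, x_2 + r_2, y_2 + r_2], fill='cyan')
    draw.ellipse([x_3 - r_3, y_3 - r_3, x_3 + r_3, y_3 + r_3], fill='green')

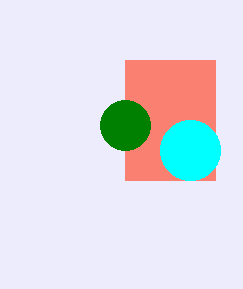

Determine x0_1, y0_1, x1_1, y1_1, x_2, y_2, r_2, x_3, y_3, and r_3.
x0_1 = 125, y0_1 = 60, x1_1 = 215, y1_1 = 180, x_2 = 190, y_2 = 150, r_2 = 30, x_3 = 125, y_3 = 125, r_3 = 25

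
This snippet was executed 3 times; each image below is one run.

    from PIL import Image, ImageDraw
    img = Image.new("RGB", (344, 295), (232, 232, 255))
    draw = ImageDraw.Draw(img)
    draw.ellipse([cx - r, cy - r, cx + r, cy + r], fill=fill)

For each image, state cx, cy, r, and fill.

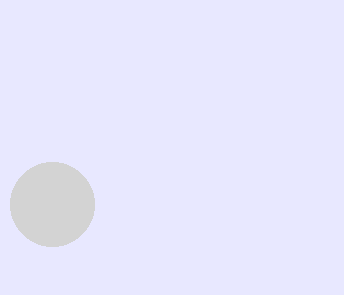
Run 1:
cx = 52
cy = 204
r = 42
fill = 'lightgray'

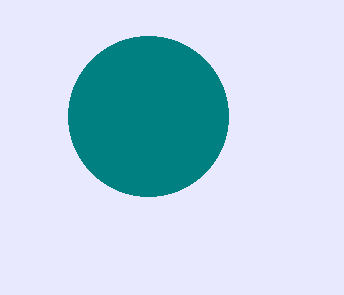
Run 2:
cx = 148; cy = 116; r = 80; fill = 'teal'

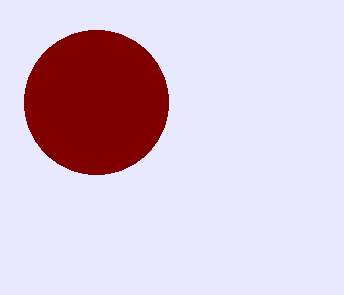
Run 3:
cx = 96; cy = 102; r = 72; fill = 'maroon'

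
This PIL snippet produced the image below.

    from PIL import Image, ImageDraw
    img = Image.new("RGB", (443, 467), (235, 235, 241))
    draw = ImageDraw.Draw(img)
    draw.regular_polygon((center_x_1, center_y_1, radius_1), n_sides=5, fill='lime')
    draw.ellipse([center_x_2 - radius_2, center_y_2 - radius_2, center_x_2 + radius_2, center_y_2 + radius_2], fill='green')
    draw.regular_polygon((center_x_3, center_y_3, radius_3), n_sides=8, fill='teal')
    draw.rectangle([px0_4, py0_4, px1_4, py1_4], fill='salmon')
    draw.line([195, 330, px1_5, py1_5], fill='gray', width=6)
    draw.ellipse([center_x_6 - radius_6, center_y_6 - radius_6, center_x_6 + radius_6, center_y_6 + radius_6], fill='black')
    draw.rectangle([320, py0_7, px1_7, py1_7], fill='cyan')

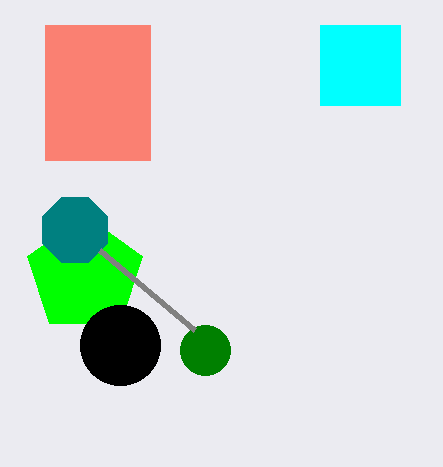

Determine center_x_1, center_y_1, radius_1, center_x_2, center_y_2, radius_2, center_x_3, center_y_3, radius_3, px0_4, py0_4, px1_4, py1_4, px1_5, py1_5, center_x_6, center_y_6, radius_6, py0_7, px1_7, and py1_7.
center_x_1 = 85
center_y_1 = 275
radius_1 = 60
center_x_2 = 205
center_y_2 = 350
radius_2 = 25
center_x_3 = 75
center_y_3 = 230
radius_3 = 35
px0_4 = 45
py0_4 = 25
px1_4 = 150
py1_4 = 160
px1_5 = 100
py1_5 = 250
center_x_6 = 120
center_y_6 = 345
radius_6 = 40
py0_7 = 25
px1_7 = 400
py1_7 = 105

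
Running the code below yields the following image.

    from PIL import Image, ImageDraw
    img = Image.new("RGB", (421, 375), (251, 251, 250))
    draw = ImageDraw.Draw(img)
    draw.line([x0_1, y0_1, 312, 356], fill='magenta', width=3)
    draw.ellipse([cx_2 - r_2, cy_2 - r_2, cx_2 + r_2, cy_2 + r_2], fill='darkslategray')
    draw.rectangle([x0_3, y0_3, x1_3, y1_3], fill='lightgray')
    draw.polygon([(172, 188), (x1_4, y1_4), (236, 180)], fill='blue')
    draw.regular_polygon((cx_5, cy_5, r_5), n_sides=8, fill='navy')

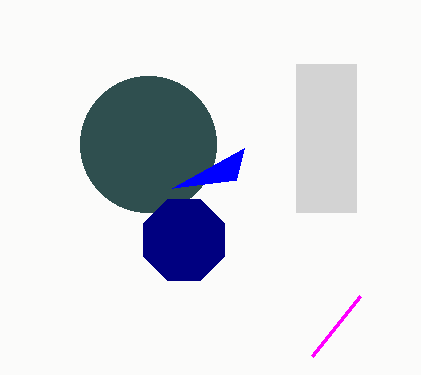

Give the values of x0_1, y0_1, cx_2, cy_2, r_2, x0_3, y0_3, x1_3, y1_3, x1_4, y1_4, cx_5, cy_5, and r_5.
x0_1 = 360
y0_1 = 296
cx_2 = 148
cy_2 = 144
r_2 = 68
x0_3 = 296
y0_3 = 64
x1_3 = 356
y1_3 = 212
x1_4 = 244
y1_4 = 148
cx_5 = 184
cy_5 = 240
r_5 = 44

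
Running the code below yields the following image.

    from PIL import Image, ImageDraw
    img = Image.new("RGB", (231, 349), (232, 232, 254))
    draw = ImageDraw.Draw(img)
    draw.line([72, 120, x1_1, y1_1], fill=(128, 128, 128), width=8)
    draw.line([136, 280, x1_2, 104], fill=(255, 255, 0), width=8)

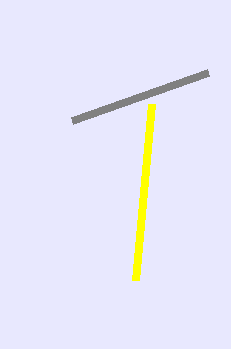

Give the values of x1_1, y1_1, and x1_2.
x1_1 = 208
y1_1 = 72
x1_2 = 152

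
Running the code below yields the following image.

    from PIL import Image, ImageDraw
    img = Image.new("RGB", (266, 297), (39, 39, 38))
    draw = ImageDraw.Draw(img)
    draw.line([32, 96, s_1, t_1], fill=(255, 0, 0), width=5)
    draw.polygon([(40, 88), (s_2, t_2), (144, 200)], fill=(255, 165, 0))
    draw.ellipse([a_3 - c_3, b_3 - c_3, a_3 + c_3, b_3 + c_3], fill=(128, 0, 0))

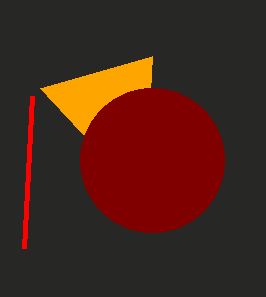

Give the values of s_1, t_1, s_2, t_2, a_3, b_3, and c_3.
s_1 = 24; t_1 = 248; s_2 = 152; t_2 = 56; a_3 = 152; b_3 = 160; c_3 = 72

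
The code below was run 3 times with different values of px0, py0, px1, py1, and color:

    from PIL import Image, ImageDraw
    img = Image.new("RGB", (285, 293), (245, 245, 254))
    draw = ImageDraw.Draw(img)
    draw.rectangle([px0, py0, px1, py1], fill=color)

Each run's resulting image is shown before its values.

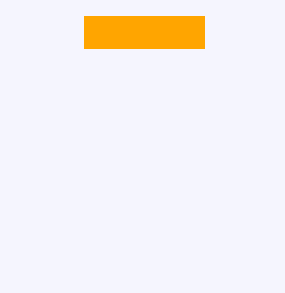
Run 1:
px0 = 84; py0 = 16; px1 = 204; py1 = 48; color = 'orange'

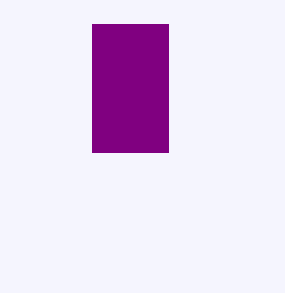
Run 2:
px0 = 92, py0 = 24, px1 = 168, py1 = 152, color = 'purple'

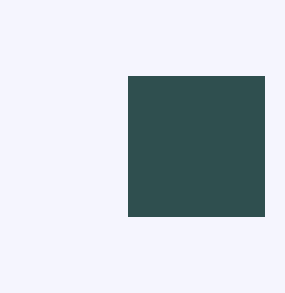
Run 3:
px0 = 128, py0 = 76, px1 = 264, py1 = 216, color = 'darkslategray'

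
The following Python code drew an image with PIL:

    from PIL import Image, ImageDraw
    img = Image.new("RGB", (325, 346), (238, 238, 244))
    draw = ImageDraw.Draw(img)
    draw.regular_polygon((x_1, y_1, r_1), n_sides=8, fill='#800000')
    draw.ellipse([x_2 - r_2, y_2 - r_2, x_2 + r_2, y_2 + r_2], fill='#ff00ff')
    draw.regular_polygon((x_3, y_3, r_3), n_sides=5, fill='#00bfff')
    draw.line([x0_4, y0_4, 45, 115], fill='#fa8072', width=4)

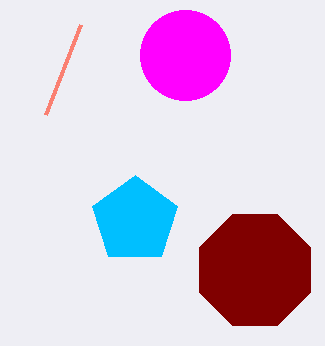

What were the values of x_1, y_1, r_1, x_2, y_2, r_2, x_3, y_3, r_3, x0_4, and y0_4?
x_1 = 255
y_1 = 270
r_1 = 60
x_2 = 185
y_2 = 55
r_2 = 45
x_3 = 135
y_3 = 220
r_3 = 45
x0_4 = 80
y0_4 = 25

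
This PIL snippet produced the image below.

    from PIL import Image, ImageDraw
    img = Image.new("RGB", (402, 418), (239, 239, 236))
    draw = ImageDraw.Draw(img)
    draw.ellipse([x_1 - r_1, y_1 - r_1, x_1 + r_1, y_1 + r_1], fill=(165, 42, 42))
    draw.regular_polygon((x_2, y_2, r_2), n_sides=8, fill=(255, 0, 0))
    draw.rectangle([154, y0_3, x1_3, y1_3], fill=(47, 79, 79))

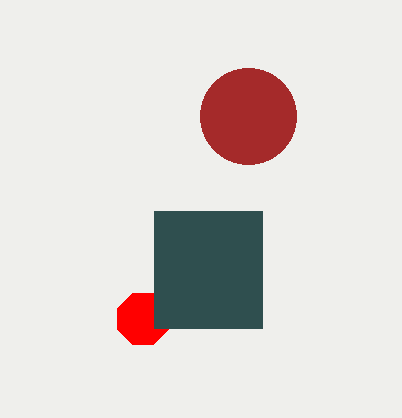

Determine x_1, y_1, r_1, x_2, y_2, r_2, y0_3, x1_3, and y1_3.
x_1 = 248
y_1 = 116
r_1 = 48
x_2 = 143
y_2 = 319
r_2 = 28
y0_3 = 211
x1_3 = 262
y1_3 = 328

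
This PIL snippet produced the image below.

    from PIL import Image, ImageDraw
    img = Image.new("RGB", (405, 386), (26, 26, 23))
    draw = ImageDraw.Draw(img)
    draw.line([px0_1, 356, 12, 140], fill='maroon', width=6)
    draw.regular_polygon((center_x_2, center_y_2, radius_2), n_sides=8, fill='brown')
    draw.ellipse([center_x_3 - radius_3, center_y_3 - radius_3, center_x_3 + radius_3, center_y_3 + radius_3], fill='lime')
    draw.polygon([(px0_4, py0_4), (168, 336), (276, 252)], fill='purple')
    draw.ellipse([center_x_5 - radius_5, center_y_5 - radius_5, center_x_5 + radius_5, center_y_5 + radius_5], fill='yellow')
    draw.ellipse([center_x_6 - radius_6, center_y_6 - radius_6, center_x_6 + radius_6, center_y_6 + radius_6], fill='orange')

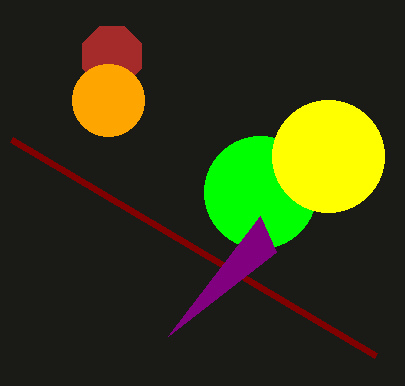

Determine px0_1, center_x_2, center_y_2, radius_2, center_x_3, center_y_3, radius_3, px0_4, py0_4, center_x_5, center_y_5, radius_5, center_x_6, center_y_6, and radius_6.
px0_1 = 376, center_x_2 = 112, center_y_2 = 56, radius_2 = 32, center_x_3 = 260, center_y_3 = 192, radius_3 = 56, px0_4 = 260, py0_4 = 216, center_x_5 = 328, center_y_5 = 156, radius_5 = 56, center_x_6 = 108, center_y_6 = 100, radius_6 = 36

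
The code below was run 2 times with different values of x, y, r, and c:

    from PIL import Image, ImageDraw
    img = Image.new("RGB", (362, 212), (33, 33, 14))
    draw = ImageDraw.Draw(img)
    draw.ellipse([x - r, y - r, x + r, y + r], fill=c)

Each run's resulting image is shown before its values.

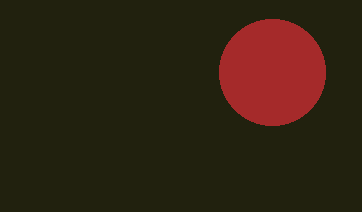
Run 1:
x = 272, y = 72, r = 53, c = 'brown'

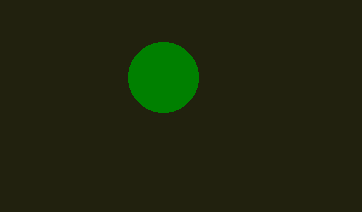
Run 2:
x = 163, y = 77, r = 35, c = 'green'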